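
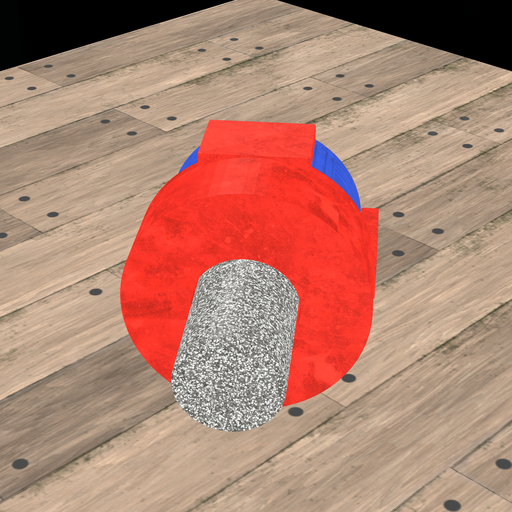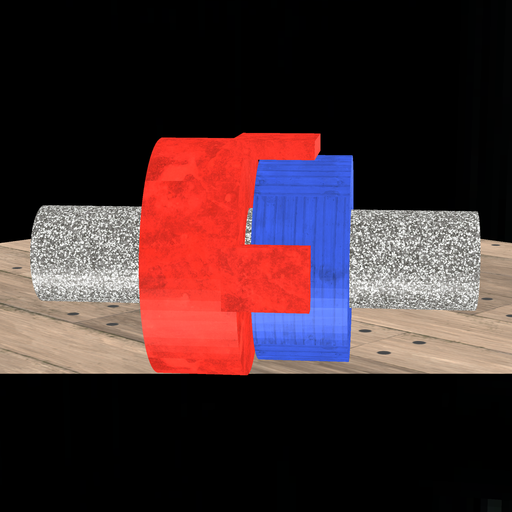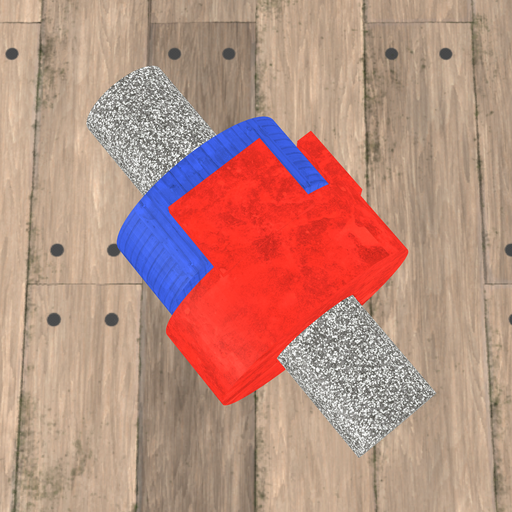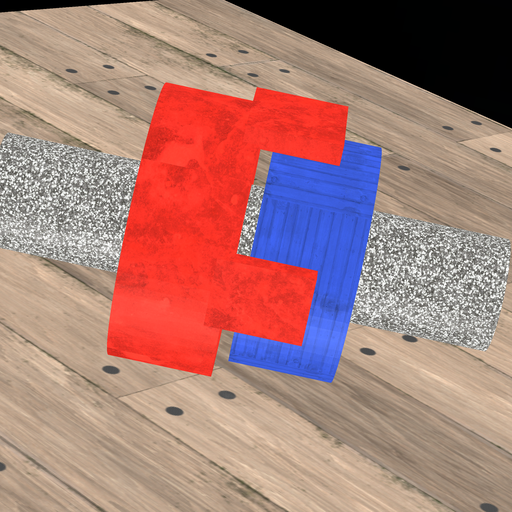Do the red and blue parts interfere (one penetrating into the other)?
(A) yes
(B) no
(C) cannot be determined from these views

(B) no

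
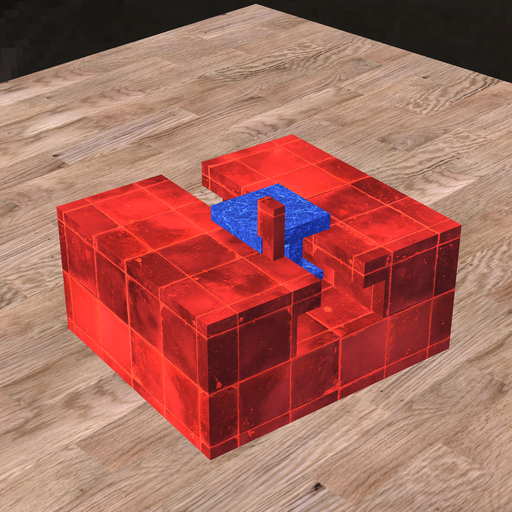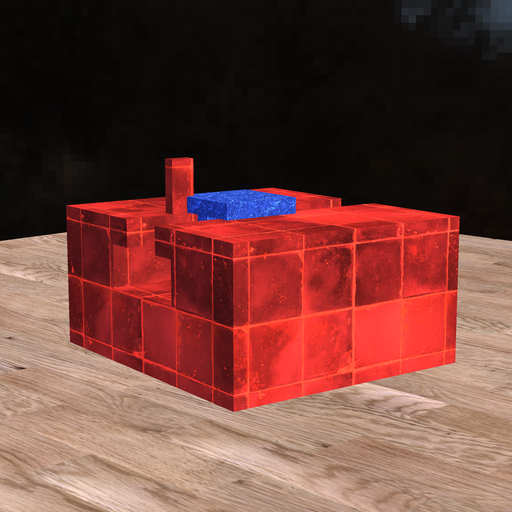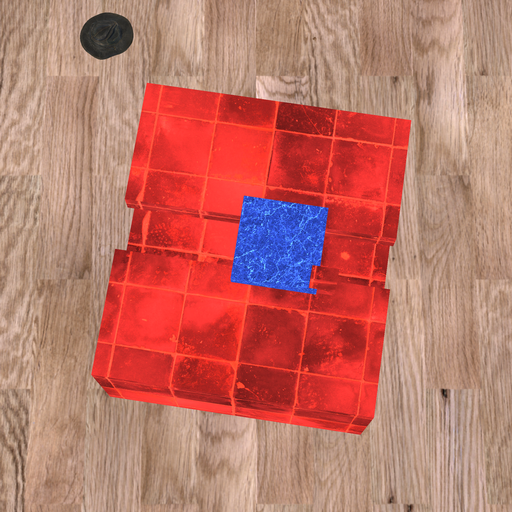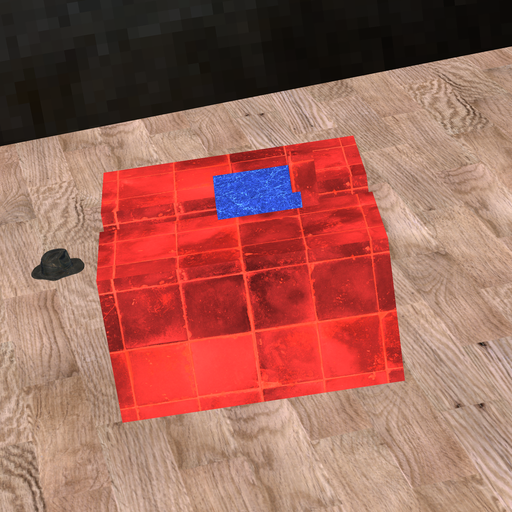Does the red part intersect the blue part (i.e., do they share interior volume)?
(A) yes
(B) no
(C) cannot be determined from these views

(A) yes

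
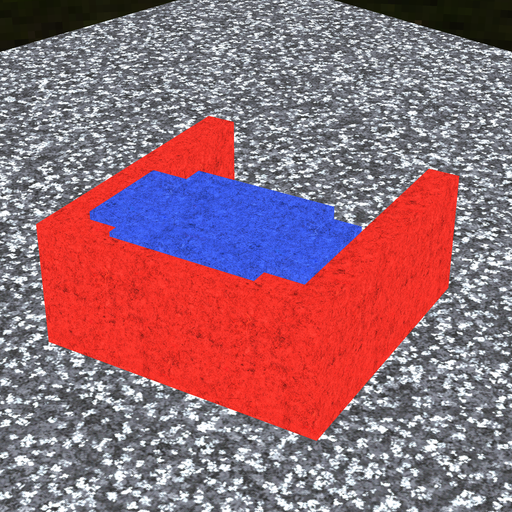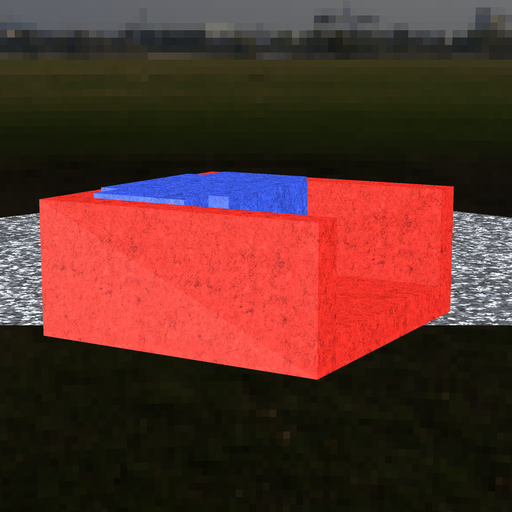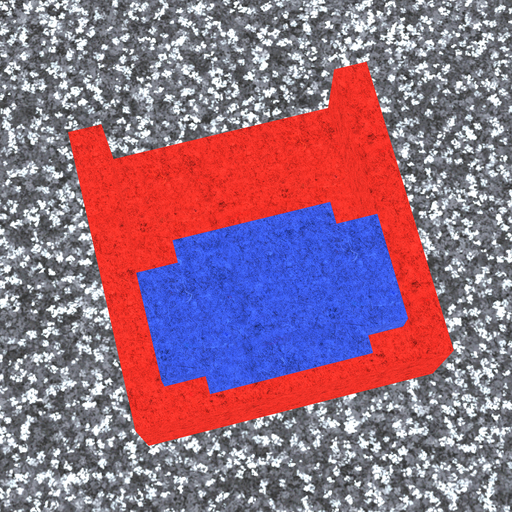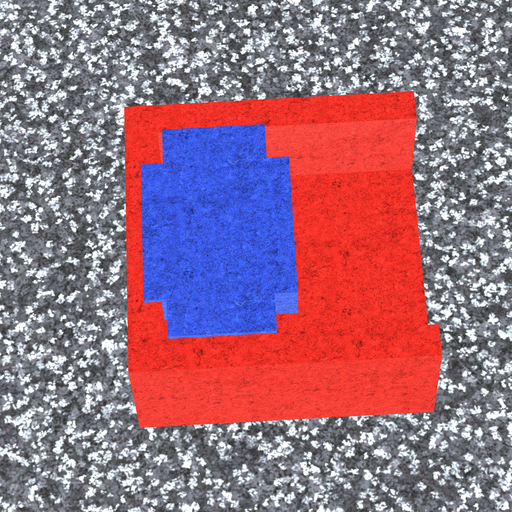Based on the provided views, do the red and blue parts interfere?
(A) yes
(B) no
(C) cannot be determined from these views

(A) yes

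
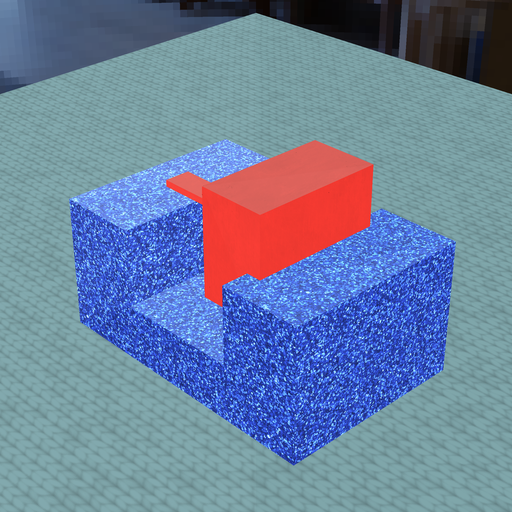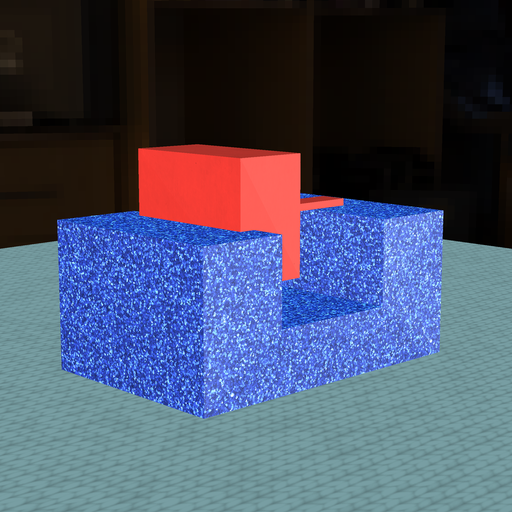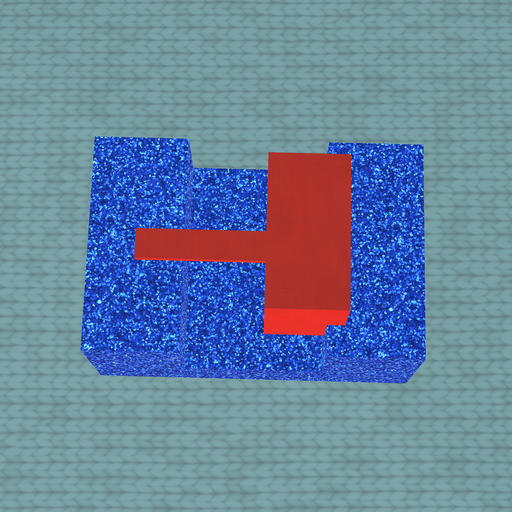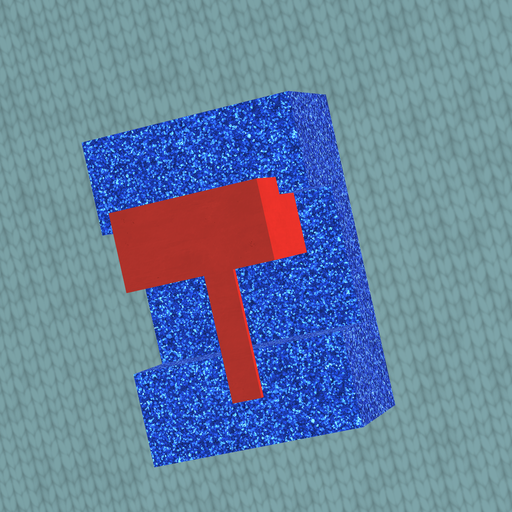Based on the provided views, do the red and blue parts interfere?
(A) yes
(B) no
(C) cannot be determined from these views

(A) yes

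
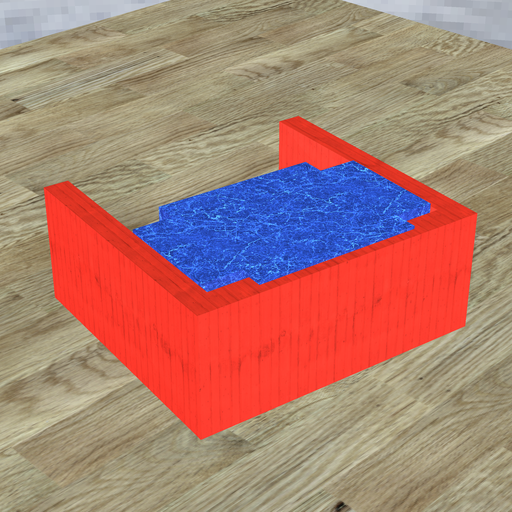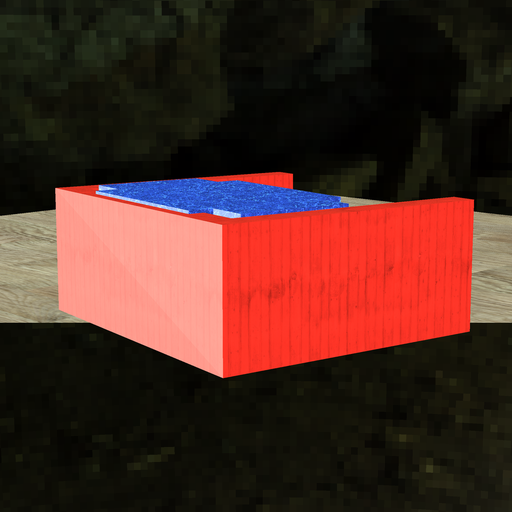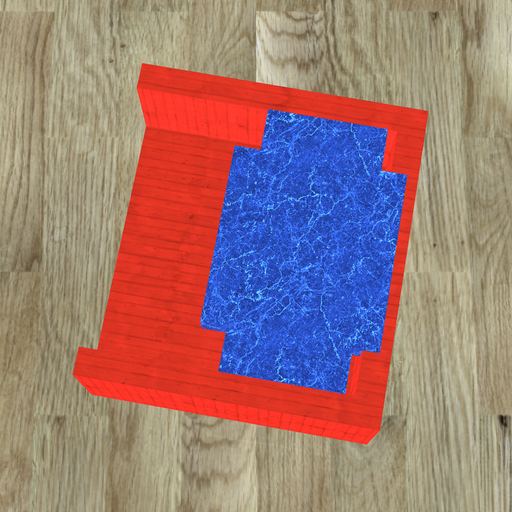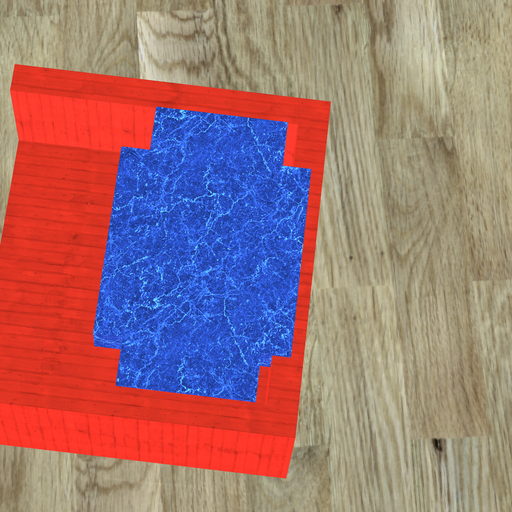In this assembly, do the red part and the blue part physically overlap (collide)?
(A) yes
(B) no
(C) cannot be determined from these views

(A) yes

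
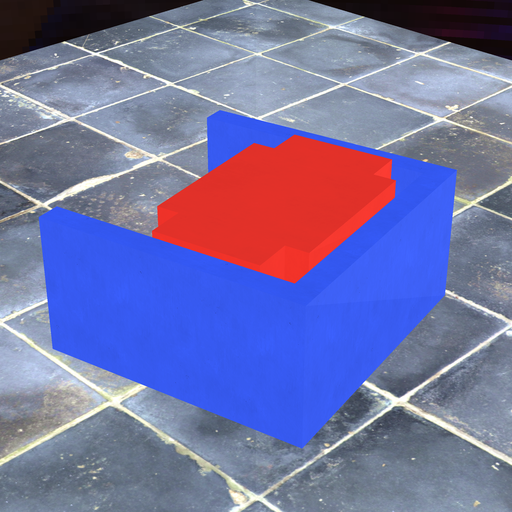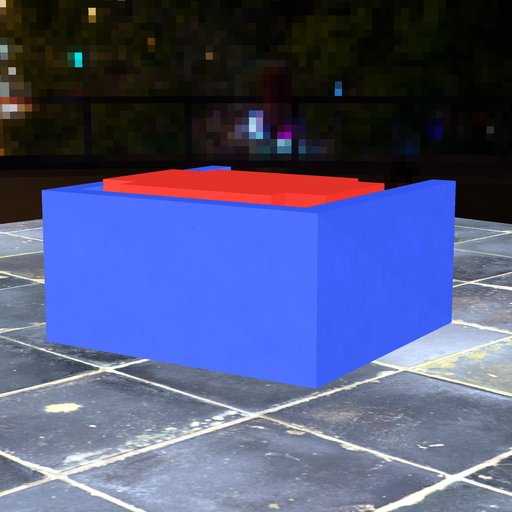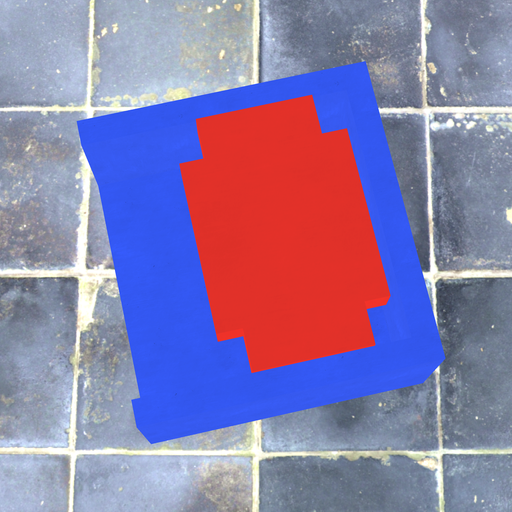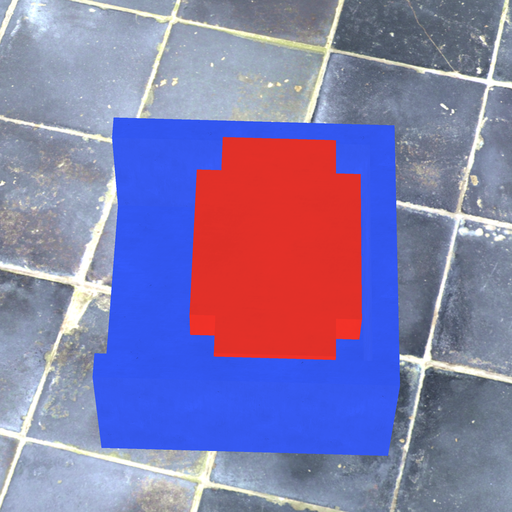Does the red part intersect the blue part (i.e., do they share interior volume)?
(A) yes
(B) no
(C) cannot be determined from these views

(B) no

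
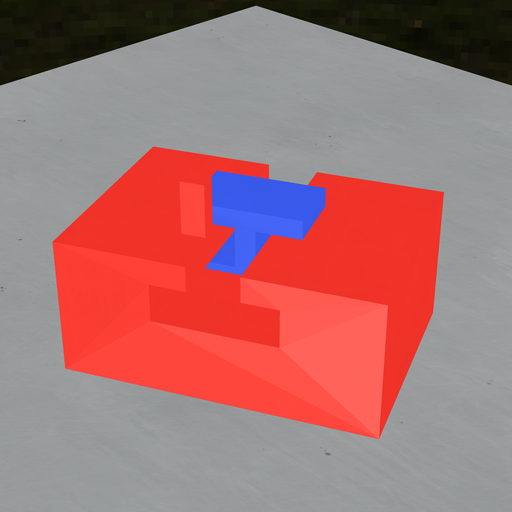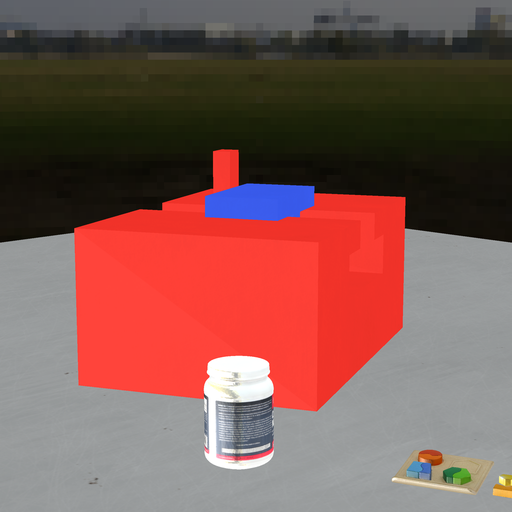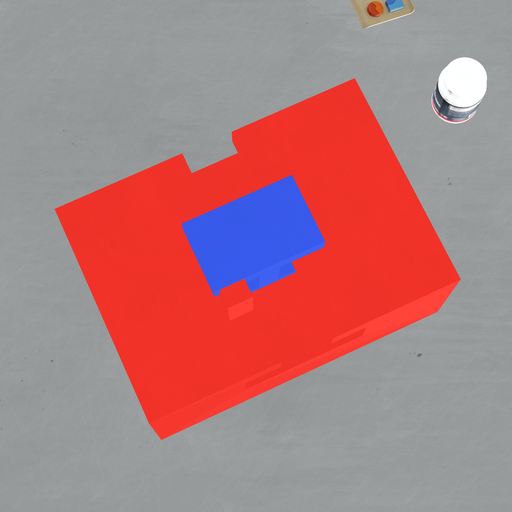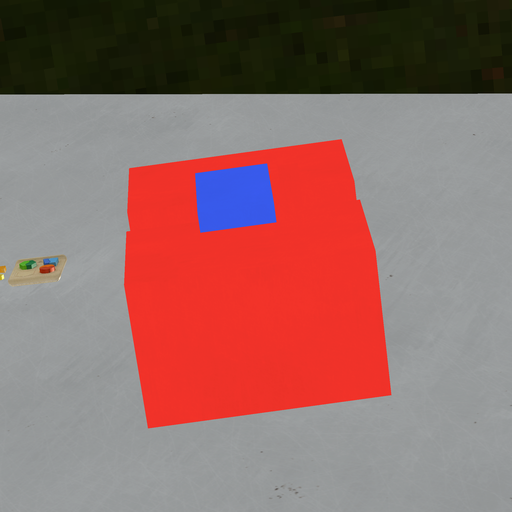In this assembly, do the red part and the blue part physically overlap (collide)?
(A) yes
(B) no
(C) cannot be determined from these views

(B) no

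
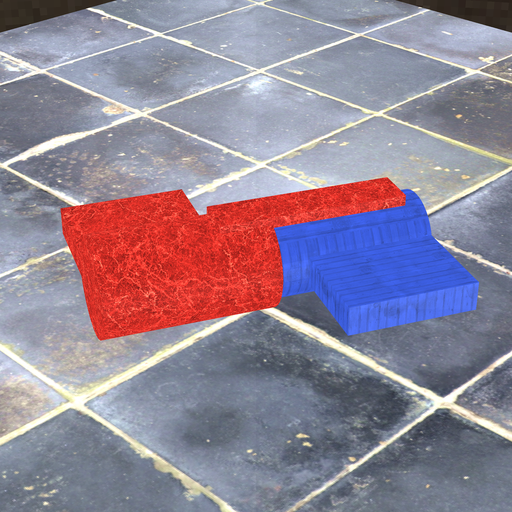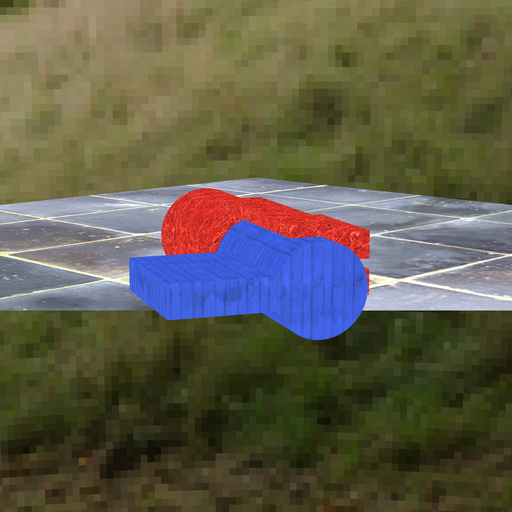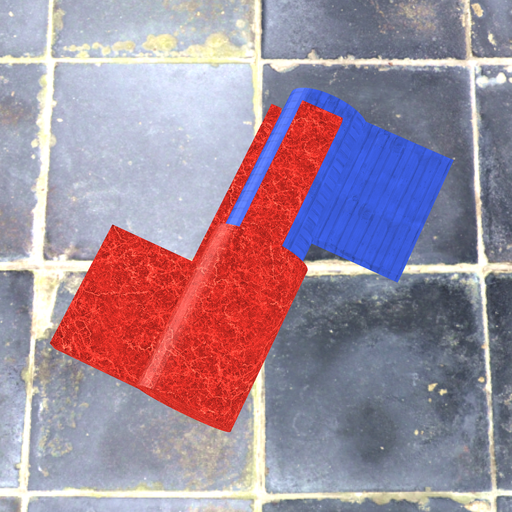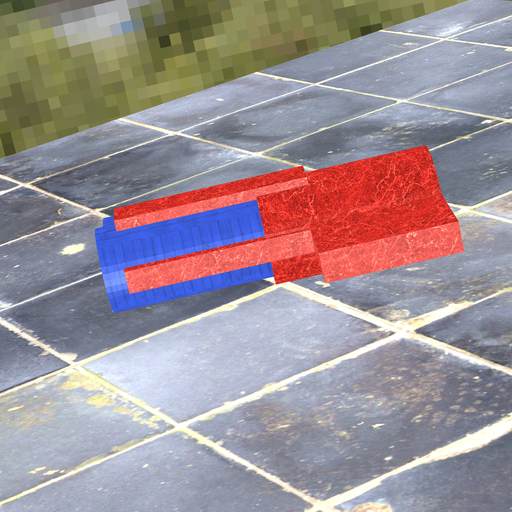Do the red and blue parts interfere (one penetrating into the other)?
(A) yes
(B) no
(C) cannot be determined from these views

(A) yes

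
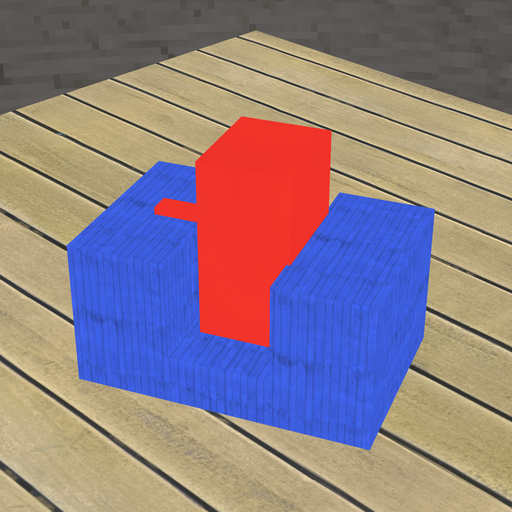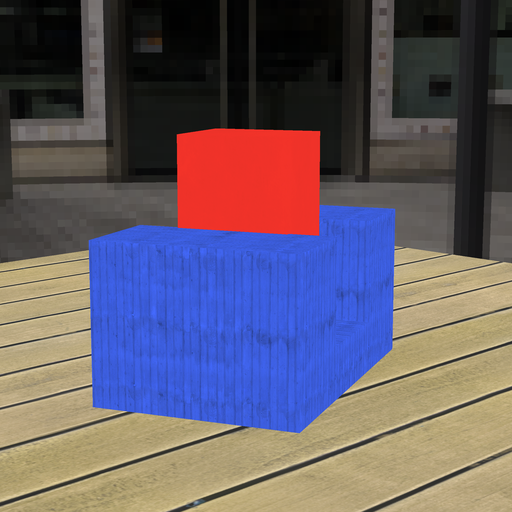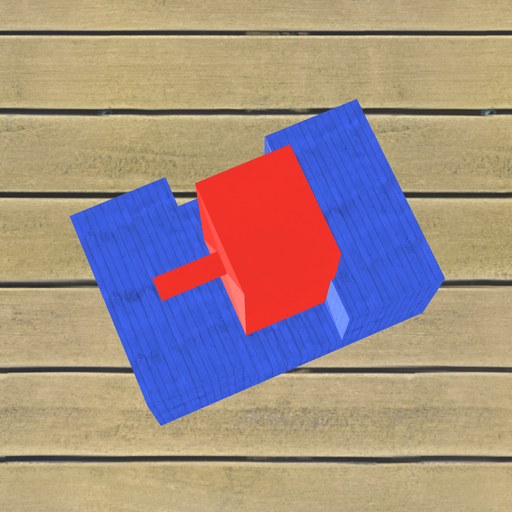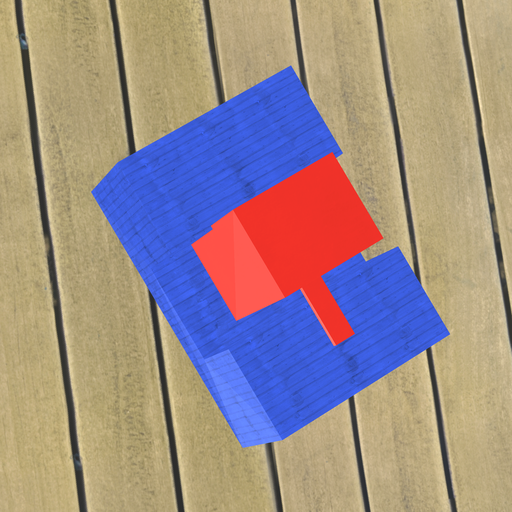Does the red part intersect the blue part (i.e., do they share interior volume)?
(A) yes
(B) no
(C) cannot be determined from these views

(A) yes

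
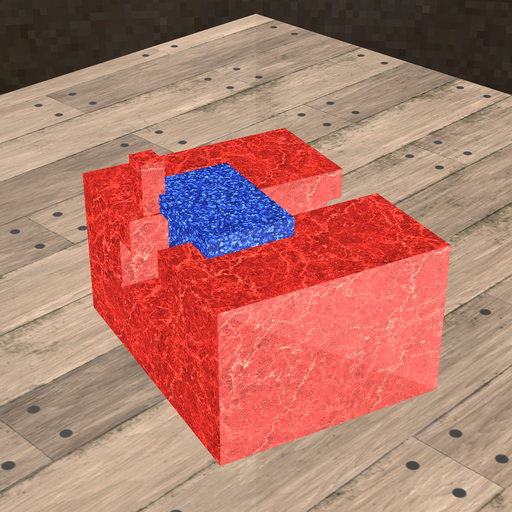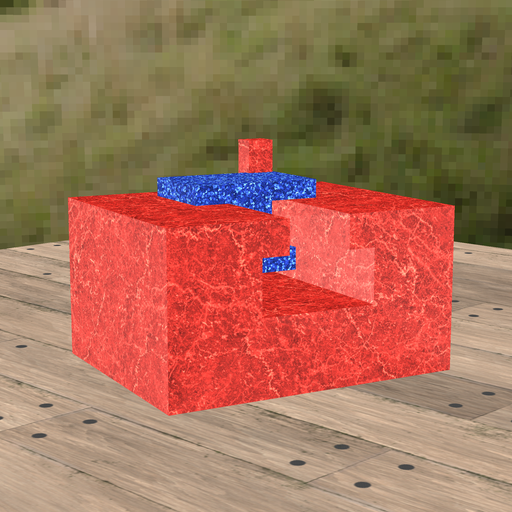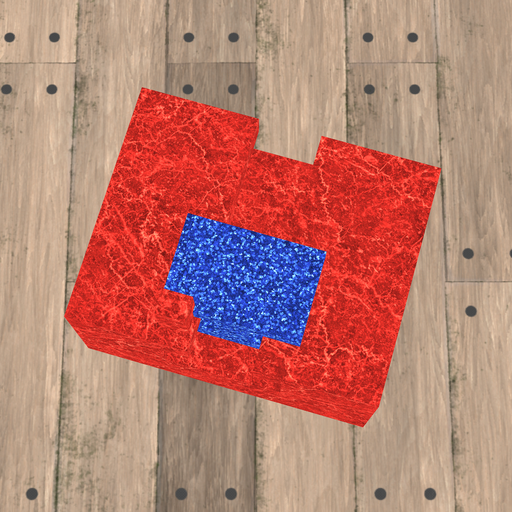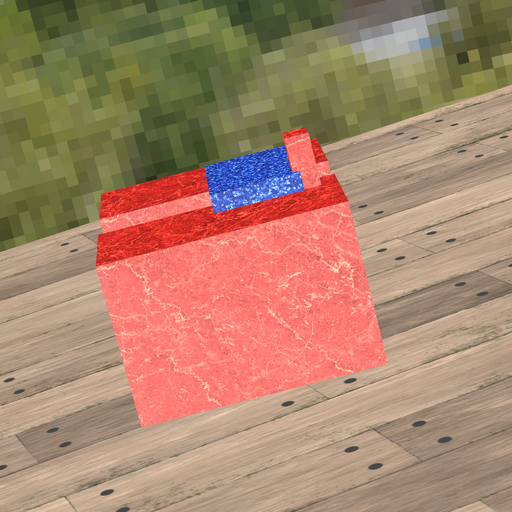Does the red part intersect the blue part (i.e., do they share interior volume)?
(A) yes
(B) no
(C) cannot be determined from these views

(A) yes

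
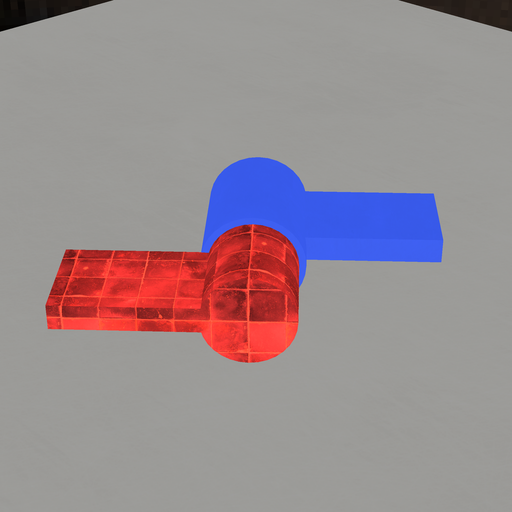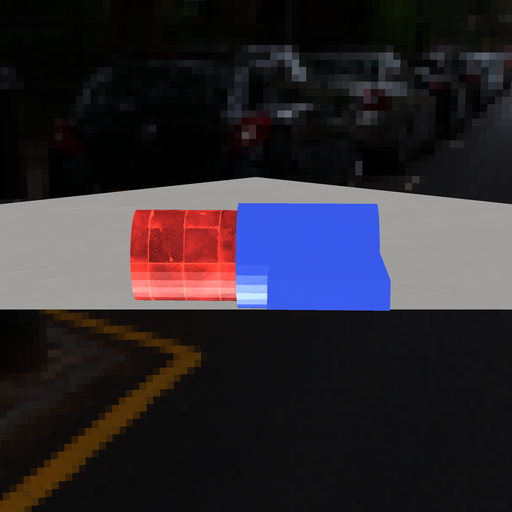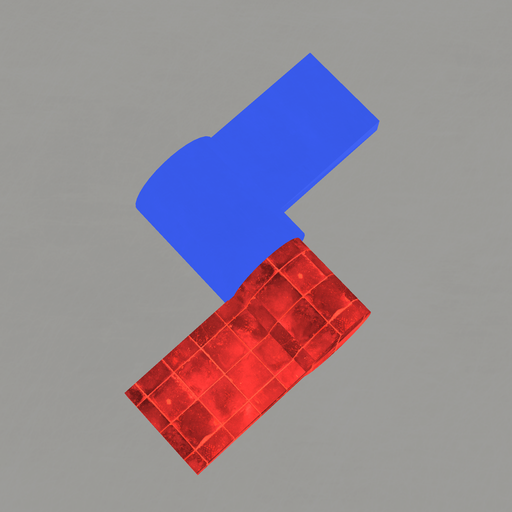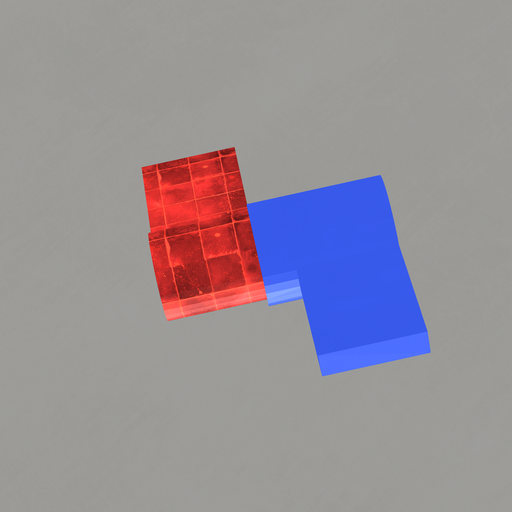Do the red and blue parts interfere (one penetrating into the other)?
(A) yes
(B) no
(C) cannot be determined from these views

(A) yes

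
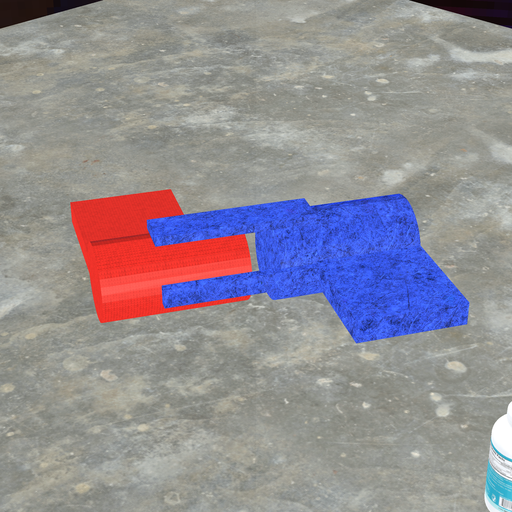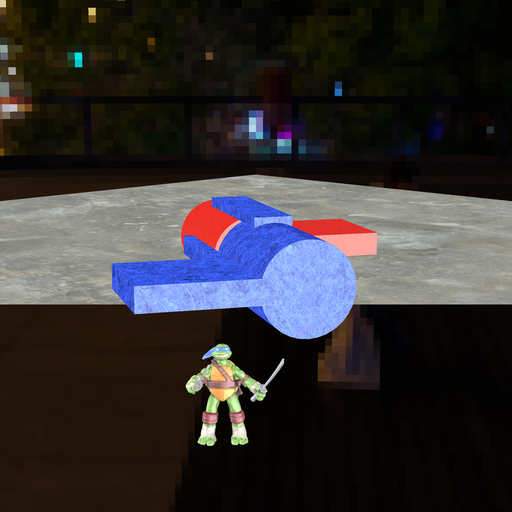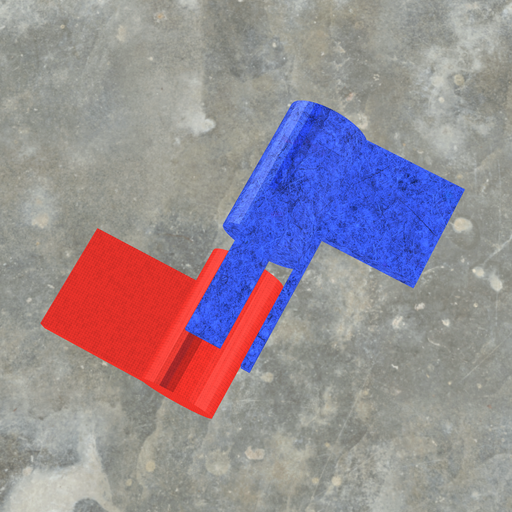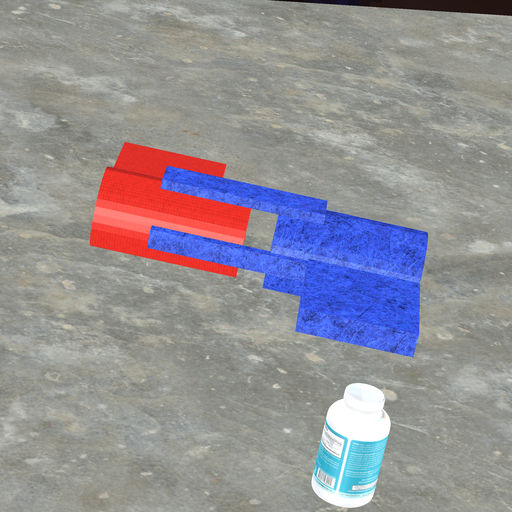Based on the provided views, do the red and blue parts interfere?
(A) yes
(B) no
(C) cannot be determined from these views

(B) no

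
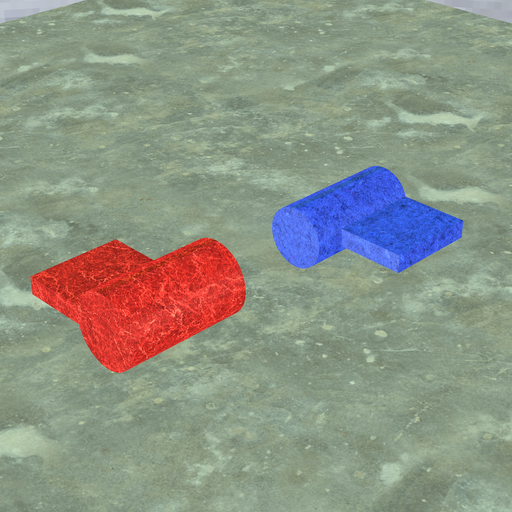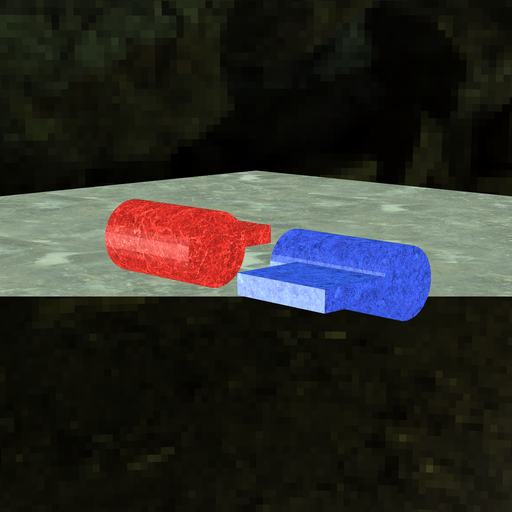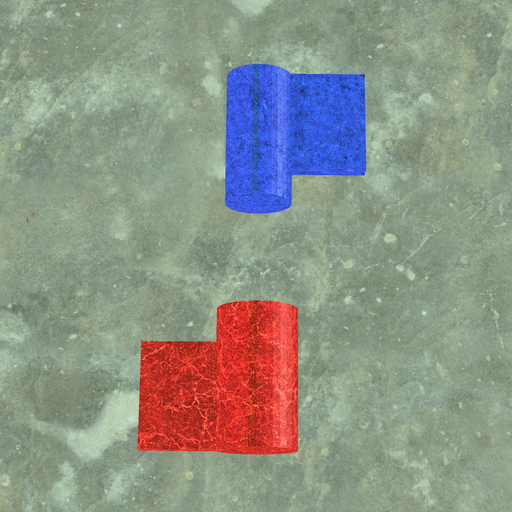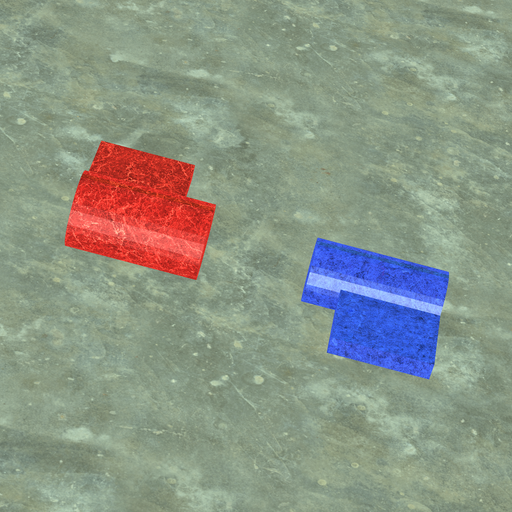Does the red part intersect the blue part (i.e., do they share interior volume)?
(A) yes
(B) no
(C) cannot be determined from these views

(B) no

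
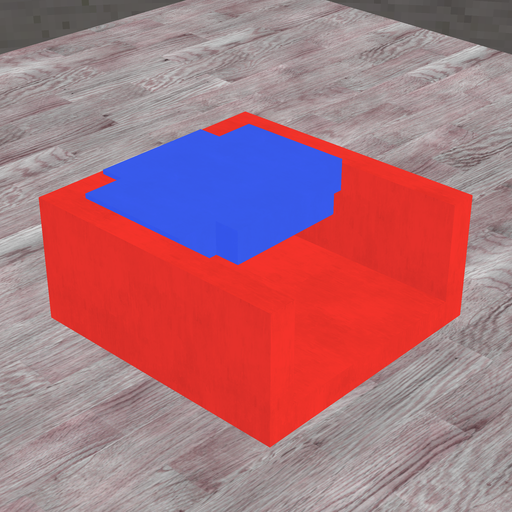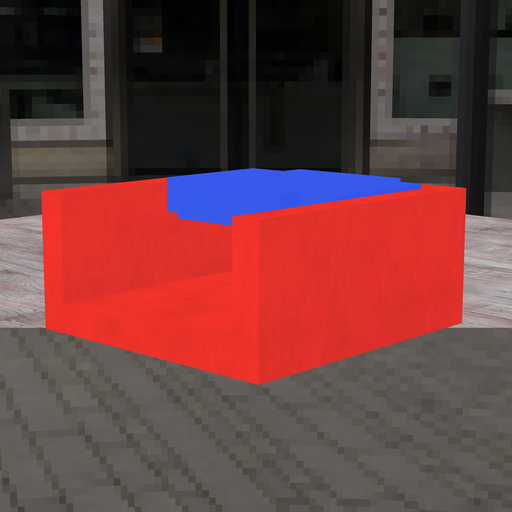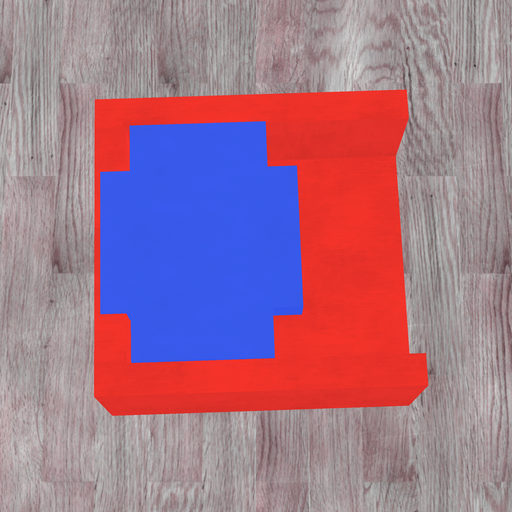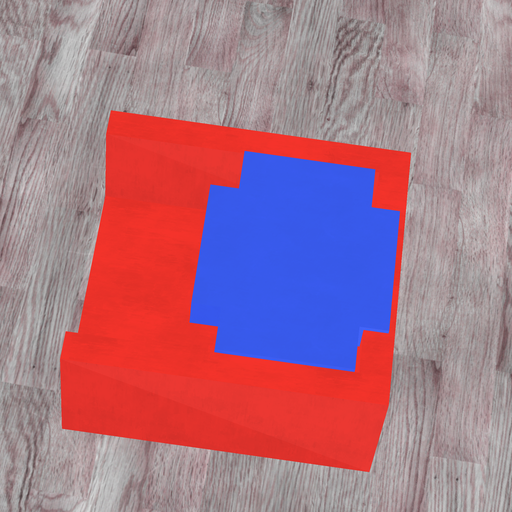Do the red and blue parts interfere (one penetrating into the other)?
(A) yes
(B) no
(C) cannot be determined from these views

(A) yes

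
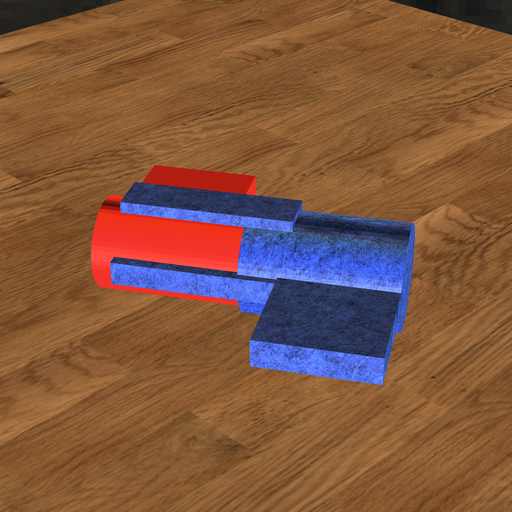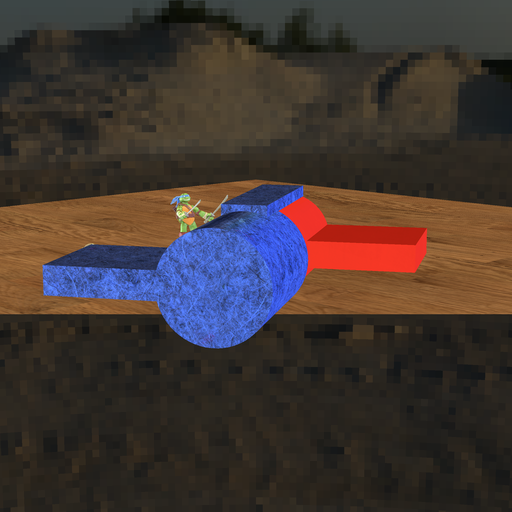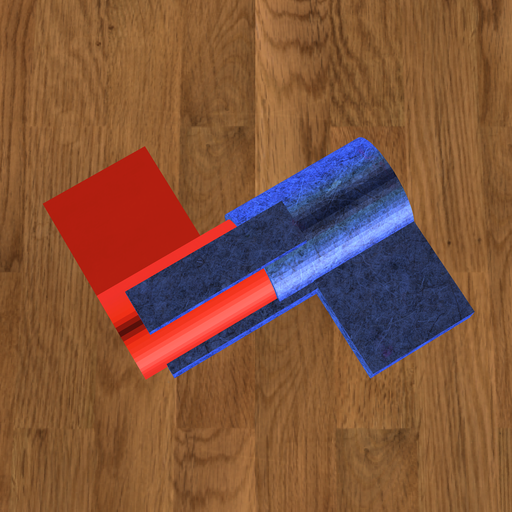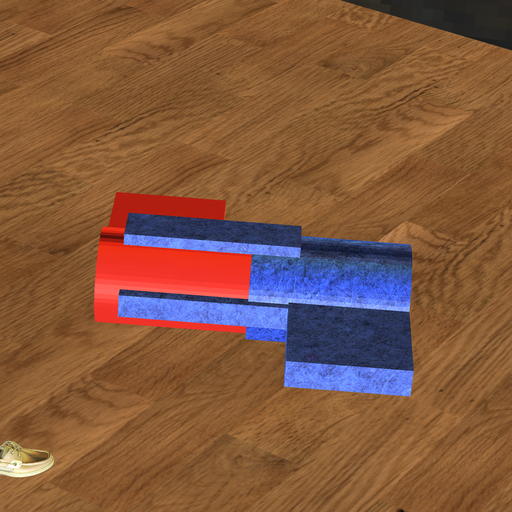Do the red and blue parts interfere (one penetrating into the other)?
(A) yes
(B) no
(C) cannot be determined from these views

(A) yes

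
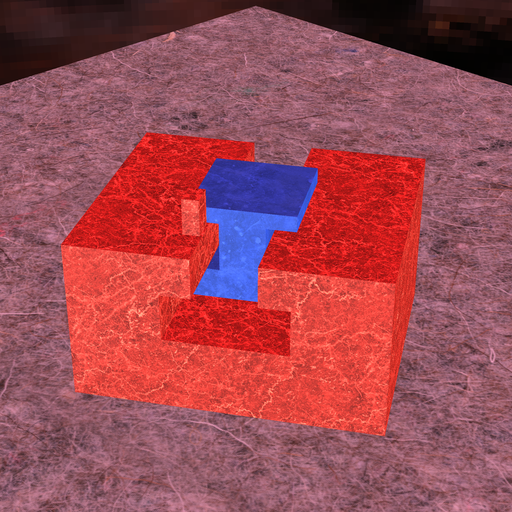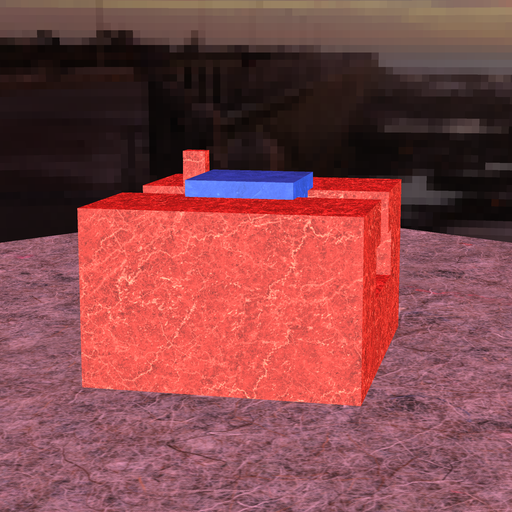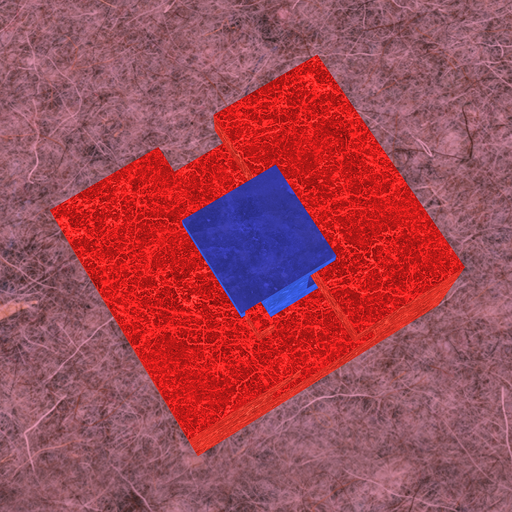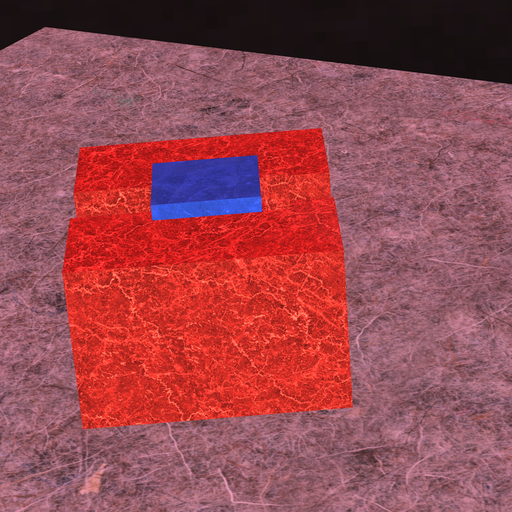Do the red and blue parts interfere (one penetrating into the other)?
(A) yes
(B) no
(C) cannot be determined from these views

(B) no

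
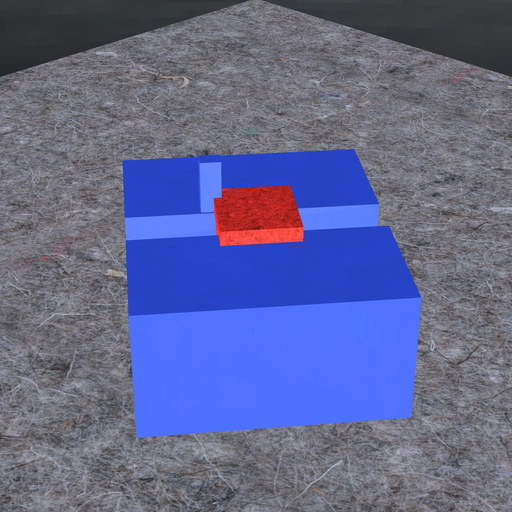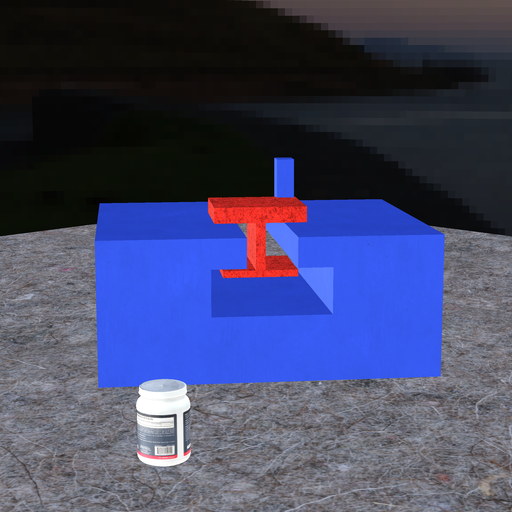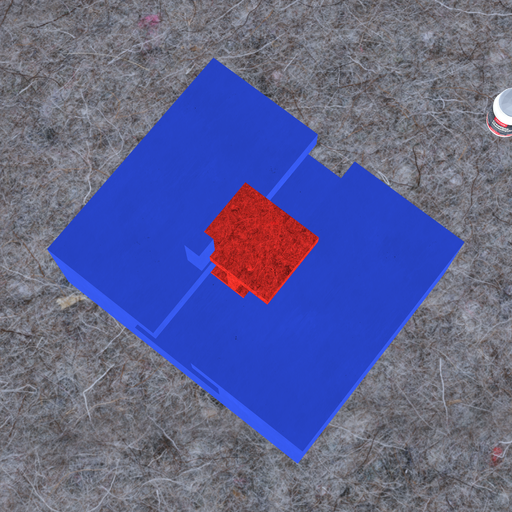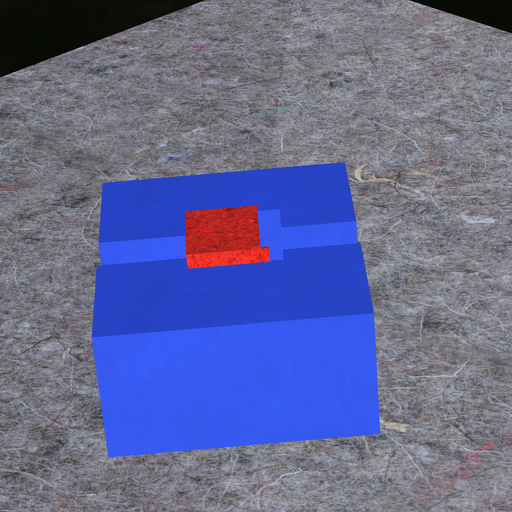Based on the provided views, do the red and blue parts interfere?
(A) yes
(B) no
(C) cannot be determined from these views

(A) yes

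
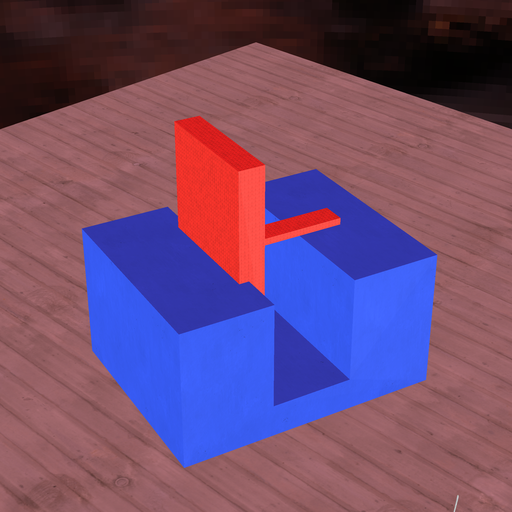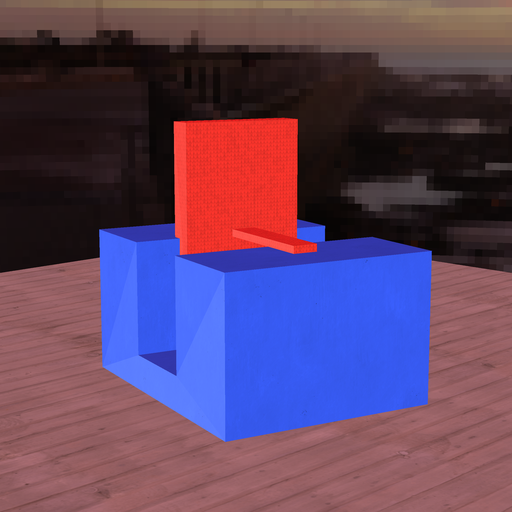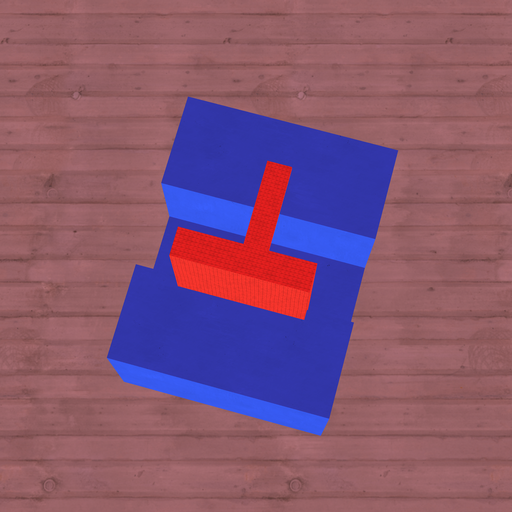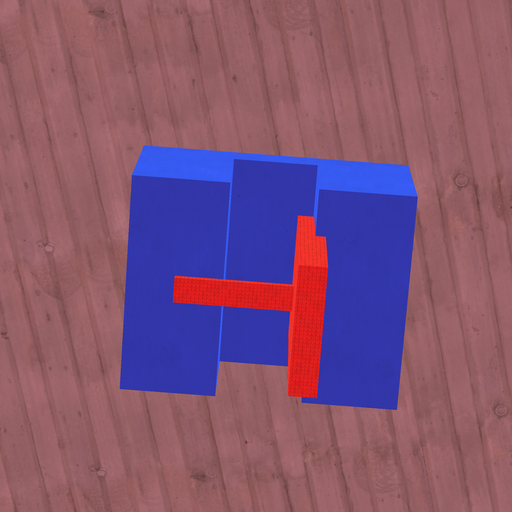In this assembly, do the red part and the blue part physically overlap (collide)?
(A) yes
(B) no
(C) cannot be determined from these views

(A) yes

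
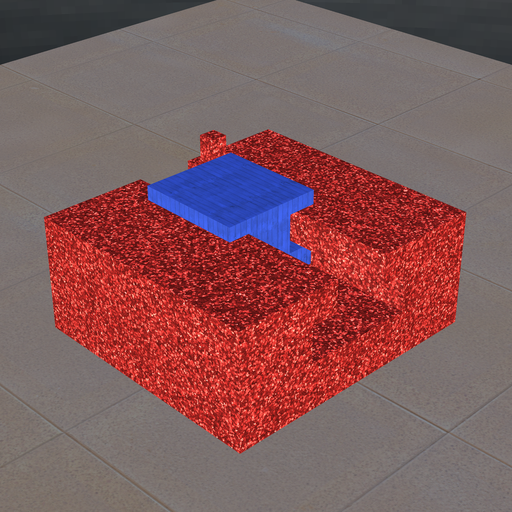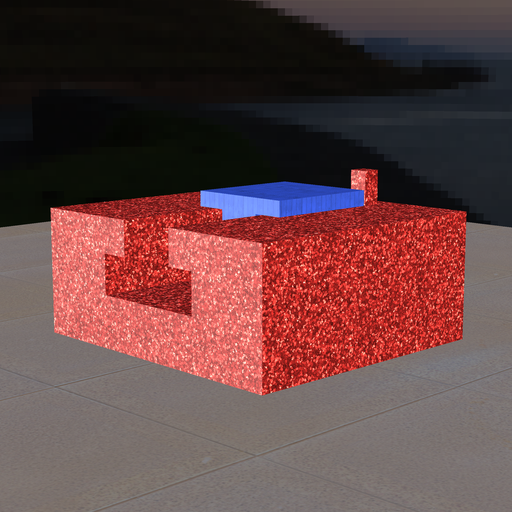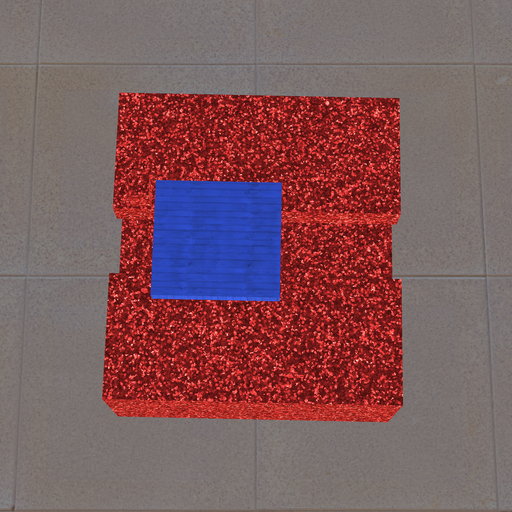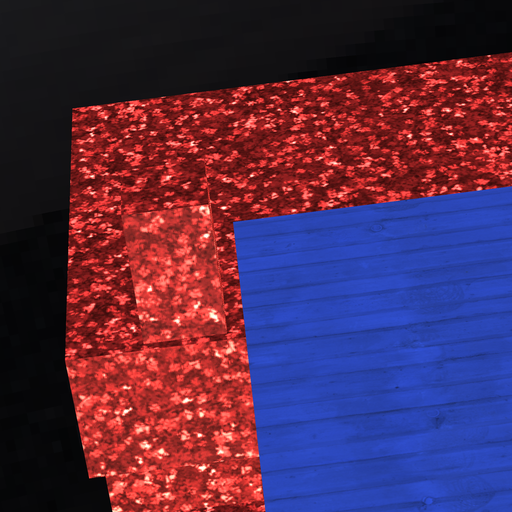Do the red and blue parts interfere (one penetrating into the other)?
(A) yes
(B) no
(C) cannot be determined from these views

(B) no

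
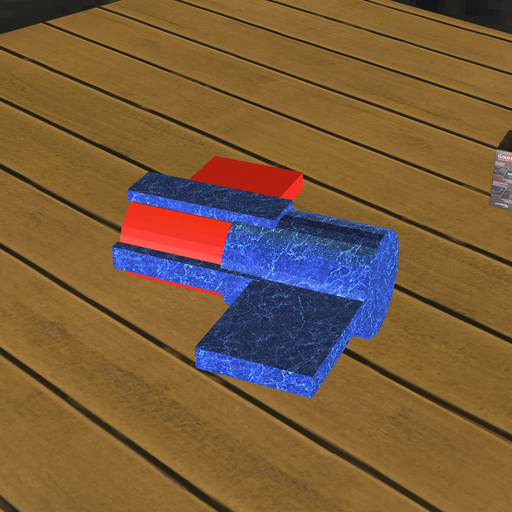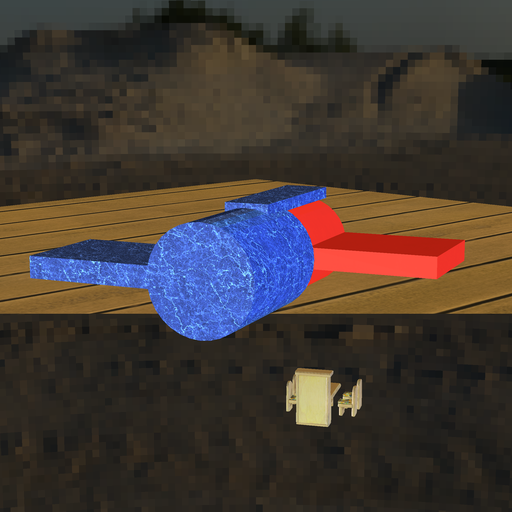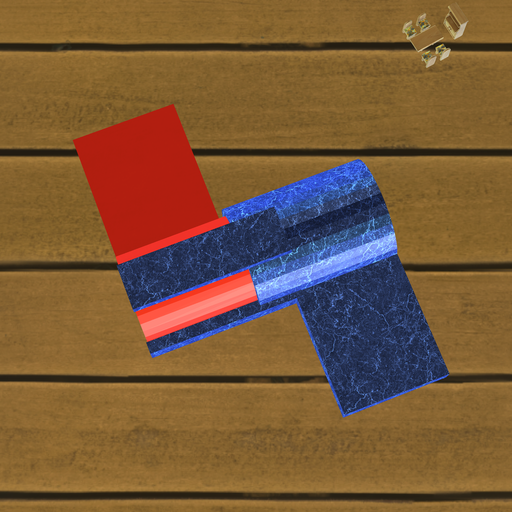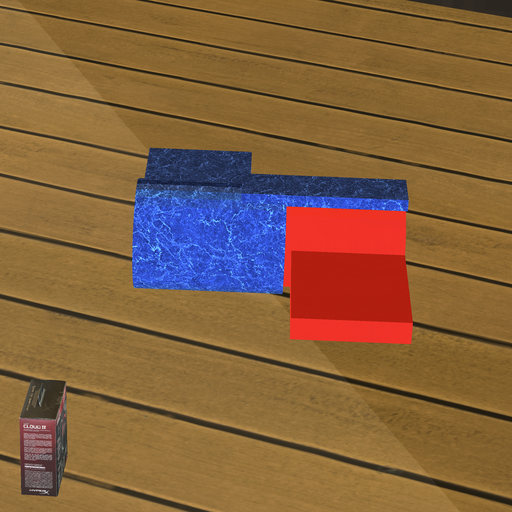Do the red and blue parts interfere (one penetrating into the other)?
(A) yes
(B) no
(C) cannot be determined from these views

(A) yes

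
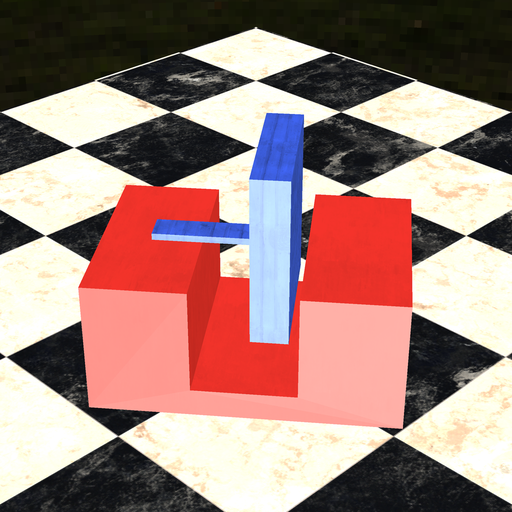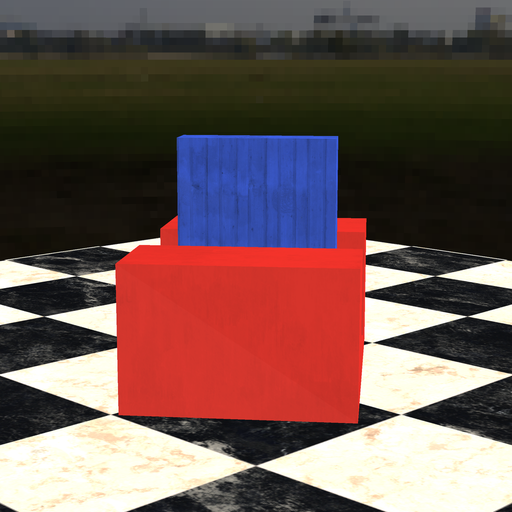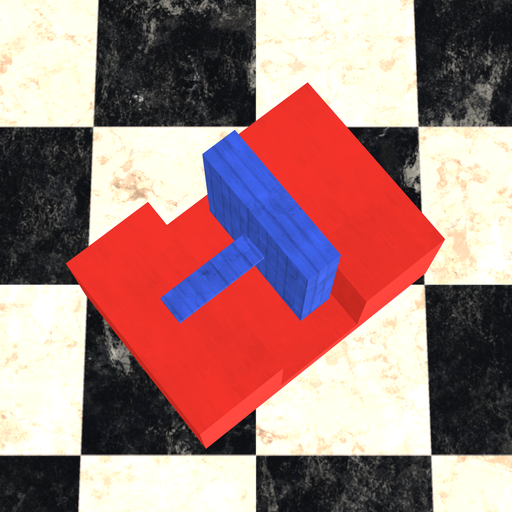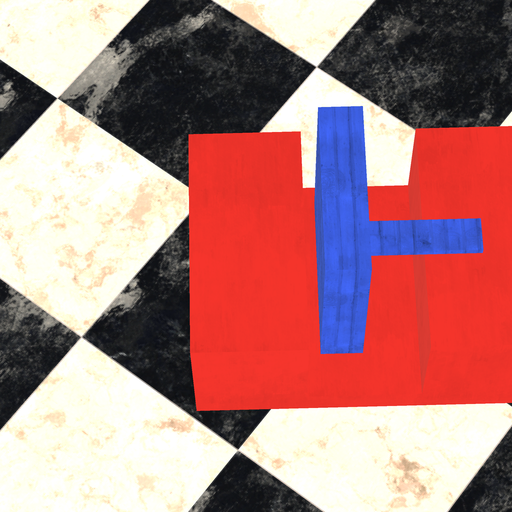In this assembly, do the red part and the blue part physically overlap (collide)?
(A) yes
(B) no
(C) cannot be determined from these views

(B) no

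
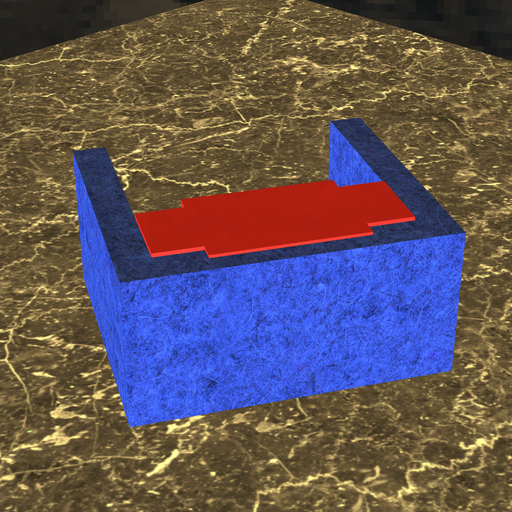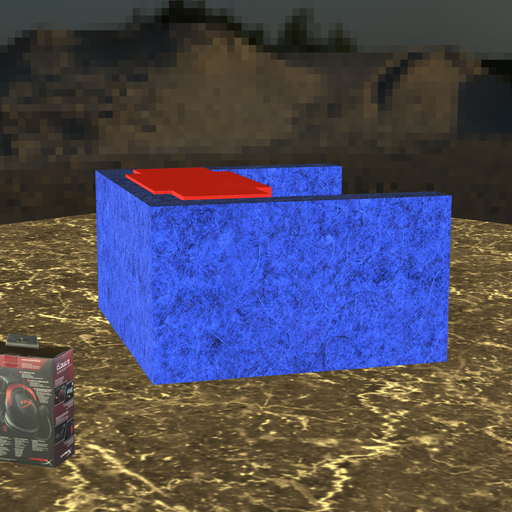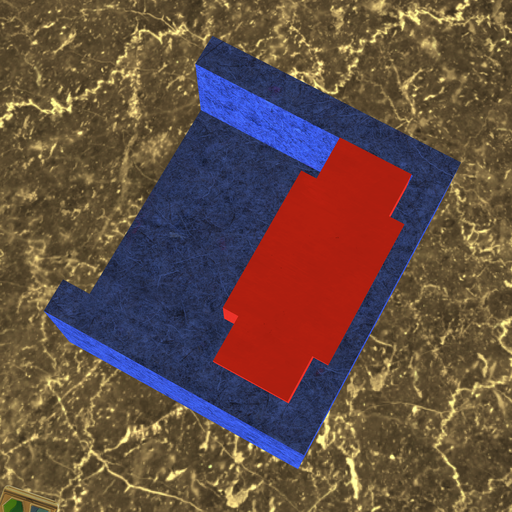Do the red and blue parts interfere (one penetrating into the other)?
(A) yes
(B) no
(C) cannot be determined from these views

(A) yes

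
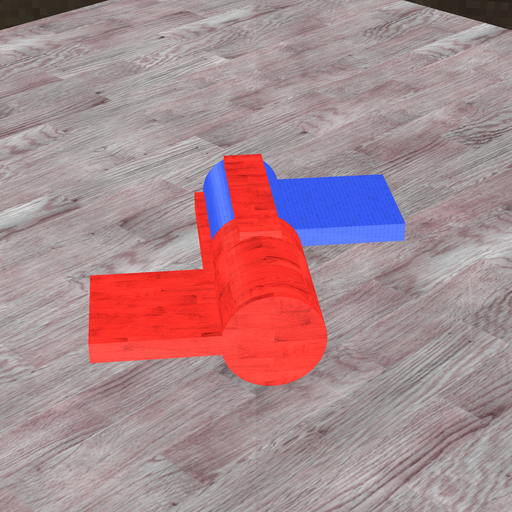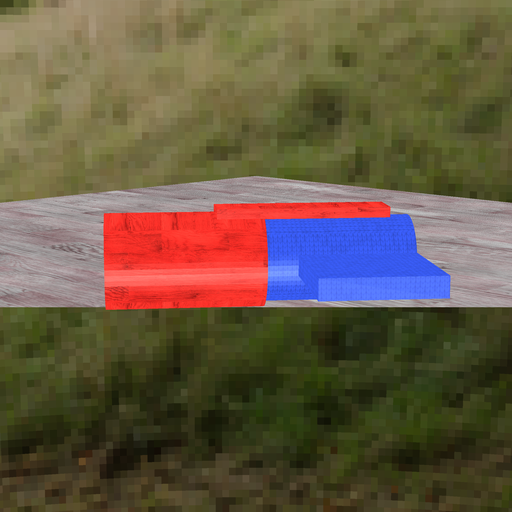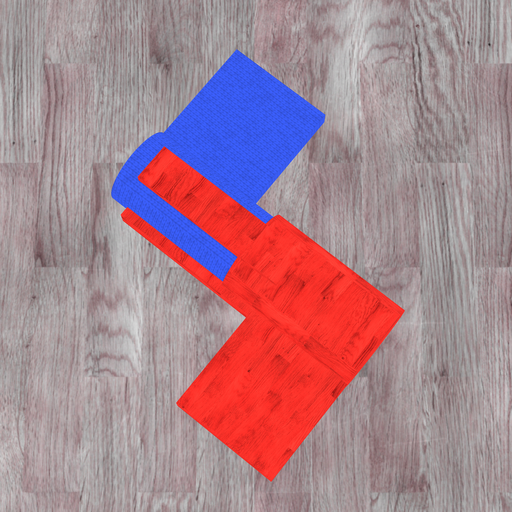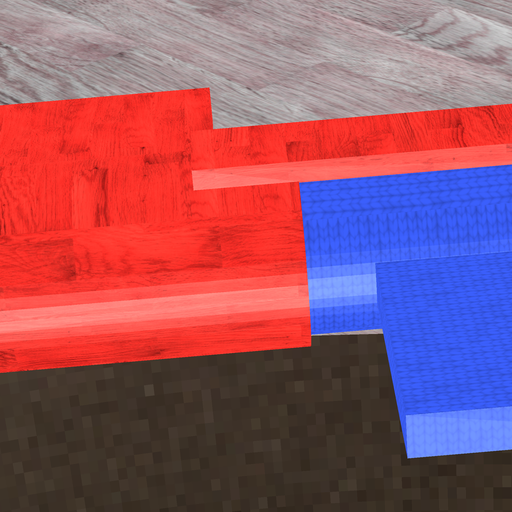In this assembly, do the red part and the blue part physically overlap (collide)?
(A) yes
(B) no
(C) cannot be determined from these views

(A) yes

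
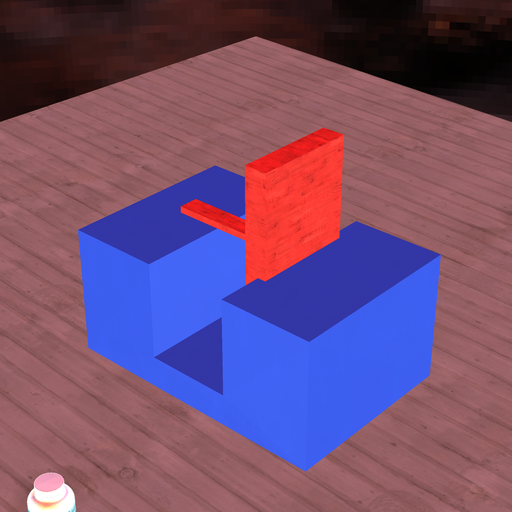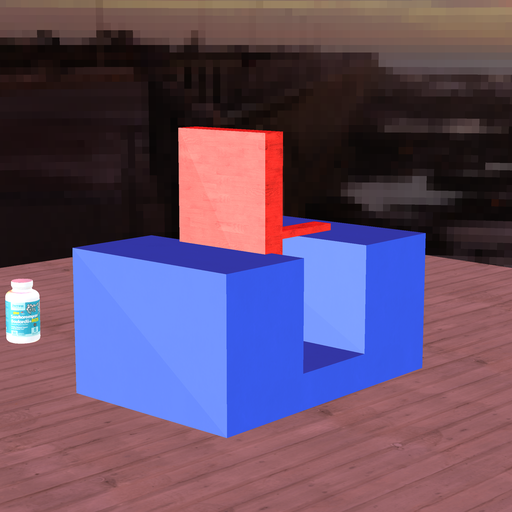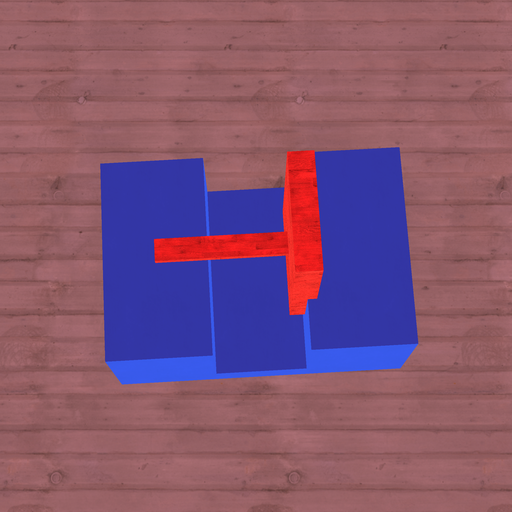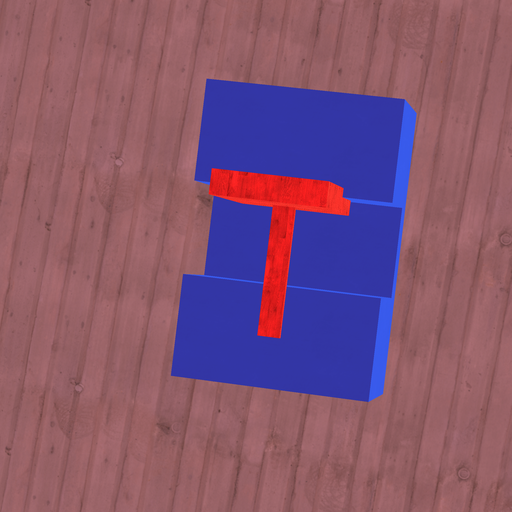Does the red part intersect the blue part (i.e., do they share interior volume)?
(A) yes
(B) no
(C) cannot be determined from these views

(A) yes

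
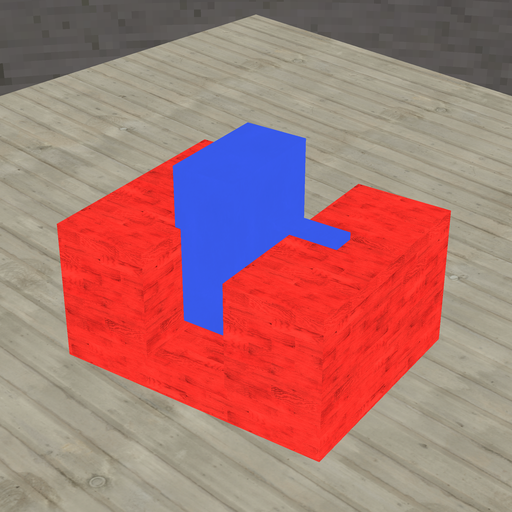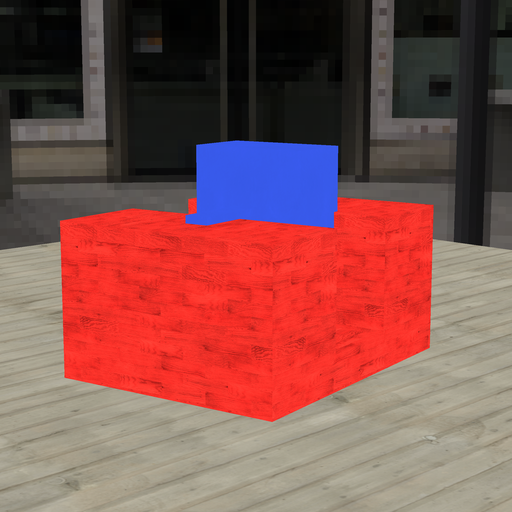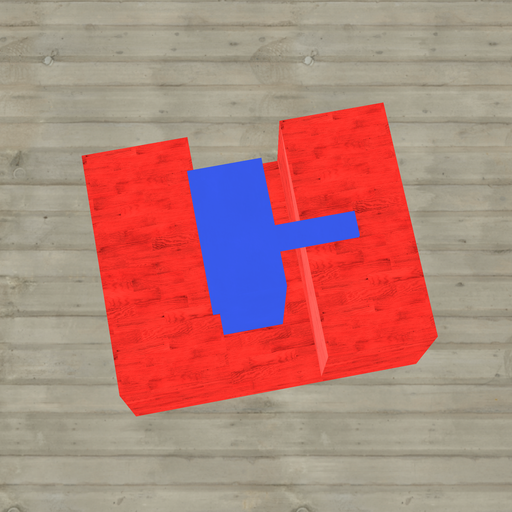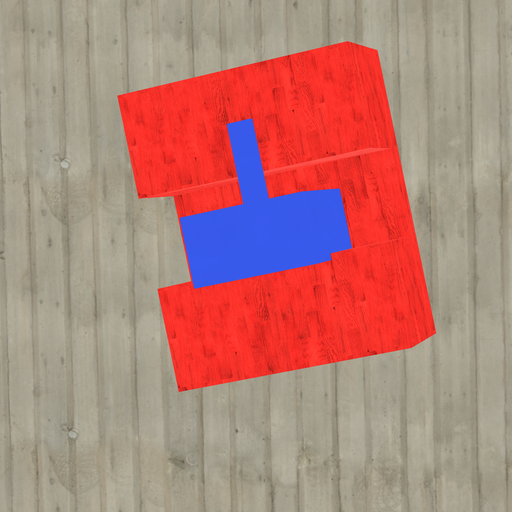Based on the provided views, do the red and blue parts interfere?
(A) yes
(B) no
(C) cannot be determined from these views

(A) yes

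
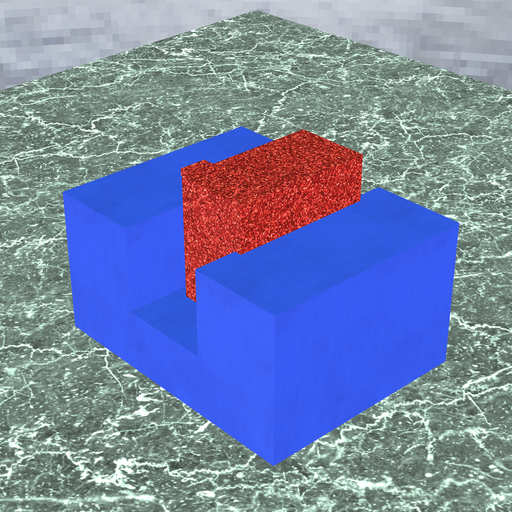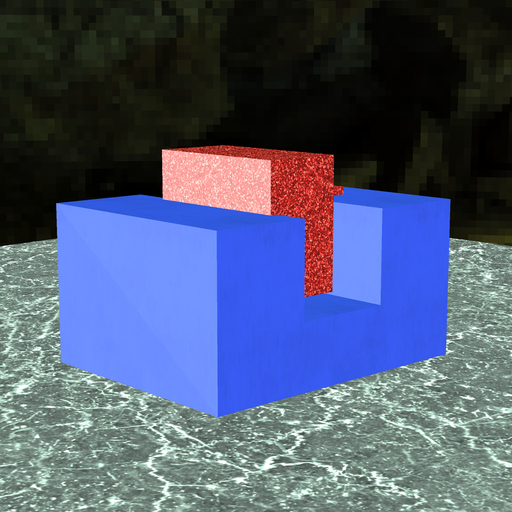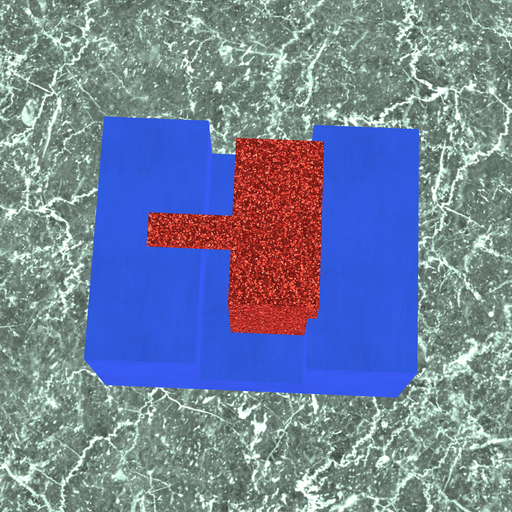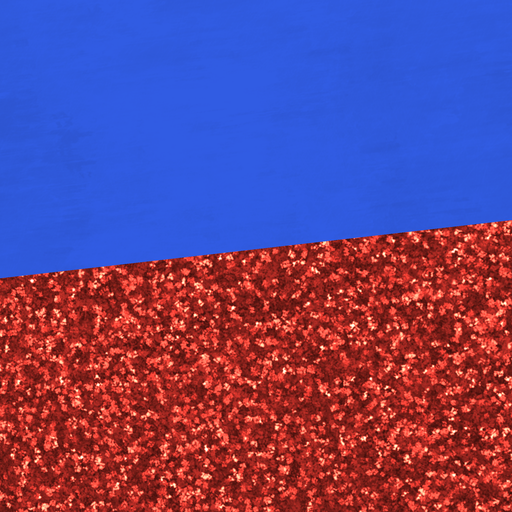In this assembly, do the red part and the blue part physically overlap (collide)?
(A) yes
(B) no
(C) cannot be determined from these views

(A) yes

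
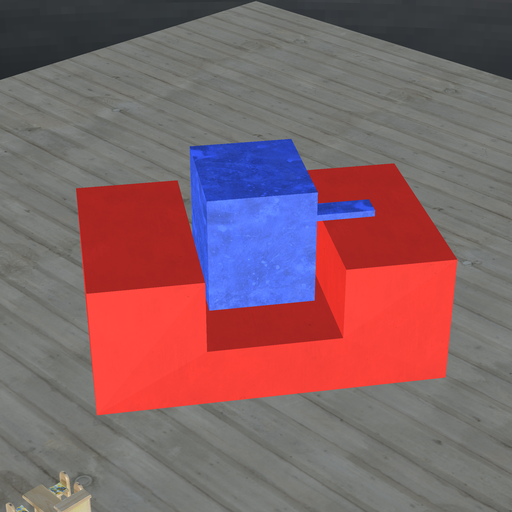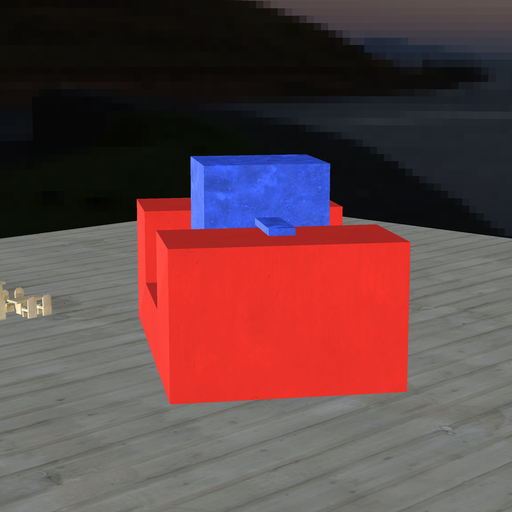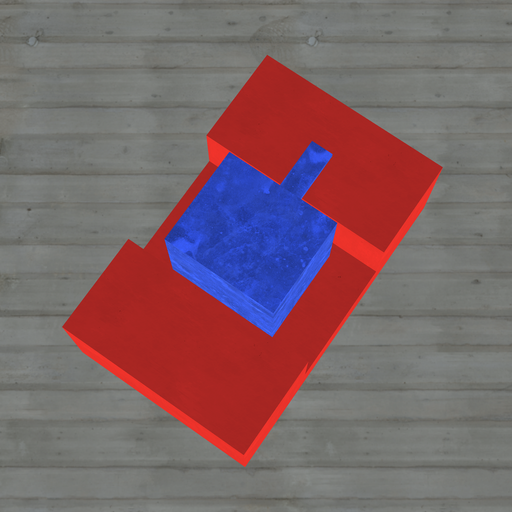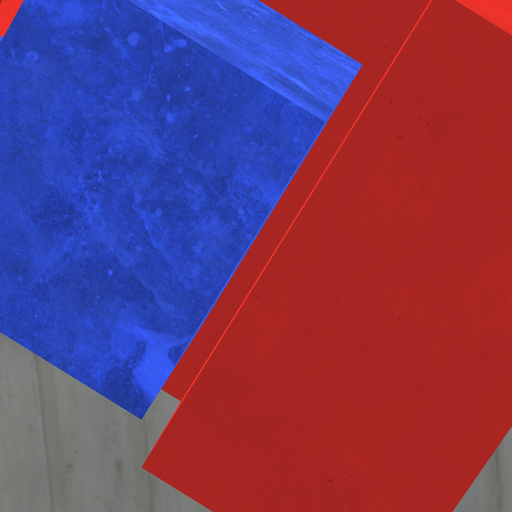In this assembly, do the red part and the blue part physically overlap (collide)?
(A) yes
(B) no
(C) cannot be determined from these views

(B) no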